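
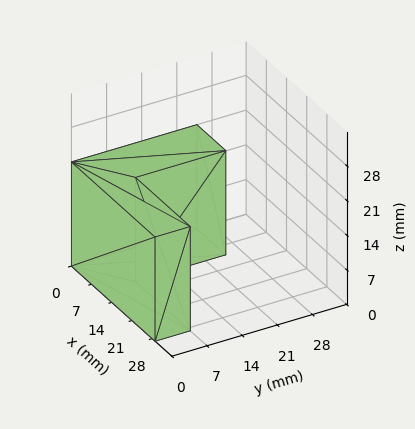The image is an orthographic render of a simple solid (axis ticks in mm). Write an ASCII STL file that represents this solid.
Reading the render: the shape is an L-shaped prism: outer 29 × 25 mm, arm thicknesses ≈ 7 mm (horizontal) and 10 mm (vertical), extruded 21 mm in z (dimensions read to the nearest mm from the axis ticks). For the STL, each face is triangulated and given an outward normal.

solid part
  facet normal 0.0000 0.0000 -1.0000
    outer loop
      vertex 29.0 7.0 0.0
      vertex 29.0 0.0 0.0
      vertex 0.0 0.0 0.0
    endloop
  endfacet
  facet normal 0.0000 0.0000 -1.0000
    outer loop
      vertex 10.0 7.0 0.0
      vertex 29.0 7.0 0.0
      vertex 0.0 0.0 0.0
    endloop
  endfacet
  facet normal 0.0000 0.0000 -1.0000
    outer loop
      vertex 10.0 25.0 0.0
      vertex 10.0 7.0 0.0
      vertex 0.0 0.0 0.0
    endloop
  endfacet
  facet normal 0.0000 0.0000 -1.0000
    outer loop
      vertex 0.0 25.0 0.0
      vertex 10.0 25.0 0.0
      vertex 0.0 0.0 0.0
    endloop
  endfacet
  facet normal 0.0000 0.0000 1.0000
    outer loop
      vertex 0.0 0.0 21.0
      vertex 29.0 0.0 21.0
      vertex 29.0 7.0 21.0
    endloop
  endfacet
  facet normal 0.0000 0.0000 1.0000
    outer loop
      vertex 0.0 0.0 21.0
      vertex 29.0 7.0 21.0
      vertex 10.0 7.0 21.0
    endloop
  endfacet
  facet normal 0.0000 0.0000 1.0000
    outer loop
      vertex 0.0 0.0 21.0
      vertex 10.0 7.0 21.0
      vertex 10.0 25.0 21.0
    endloop
  endfacet
  facet normal 0.0000 0.0000 1.0000
    outer loop
      vertex 0.0 0.0 21.0
      vertex 10.0 25.0 21.0
      vertex 0.0 25.0 21.0
    endloop
  endfacet
  facet normal 0.0000 -1.0000 0.0000
    outer loop
      vertex 0.0 0.0 0.0
      vertex 29.0 0.0 0.0
      vertex 29.0 0.0 21.0
    endloop
  endfacet
  facet normal 0.0000 -1.0000 0.0000
    outer loop
      vertex 0.0 0.0 0.0
      vertex 29.0 0.0 21.0
      vertex 0.0 0.0 21.0
    endloop
  endfacet
  facet normal 1.0000 0.0000 0.0000
    outer loop
      vertex 29.0 0.0 0.0
      vertex 29.0 7.0 0.0
      vertex 29.0 7.0 21.0
    endloop
  endfacet
  facet normal 1.0000 0.0000 0.0000
    outer loop
      vertex 29.0 0.0 0.0
      vertex 29.0 7.0 21.0
      vertex 29.0 0.0 21.0
    endloop
  endfacet
  facet normal 0.0000 1.0000 0.0000
    outer loop
      vertex 29.0 7.0 0.0
      vertex 10.0 7.0 0.0
      vertex 10.0 7.0 21.0
    endloop
  endfacet
  facet normal 0.0000 1.0000 0.0000
    outer loop
      vertex 29.0 7.0 0.0
      vertex 10.0 7.0 21.0
      vertex 29.0 7.0 21.0
    endloop
  endfacet
  facet normal 1.0000 0.0000 0.0000
    outer loop
      vertex 10.0 7.0 0.0
      vertex 10.0 25.0 0.0
      vertex 10.0 25.0 21.0
    endloop
  endfacet
  facet normal 1.0000 0.0000 0.0000
    outer loop
      vertex 10.0 7.0 0.0
      vertex 10.0 25.0 21.0
      vertex 10.0 7.0 21.0
    endloop
  endfacet
  facet normal 0.0000 1.0000 0.0000
    outer loop
      vertex 10.0 25.0 0.0
      vertex 0.0 25.0 0.0
      vertex 0.0 25.0 21.0
    endloop
  endfacet
  facet normal 0.0000 1.0000 0.0000
    outer loop
      vertex 10.0 25.0 0.0
      vertex 0.0 25.0 21.0
      vertex 10.0 25.0 21.0
    endloop
  endfacet
  facet normal -1.0000 0.0000 0.0000
    outer loop
      vertex 0.0 25.0 0.0
      vertex 0.0 0.0 0.0
      vertex 0.0 0.0 21.0
    endloop
  endfacet
  facet normal -1.0000 0.0000 0.0000
    outer loop
      vertex 0.0 25.0 0.0
      vertex 0.0 0.0 21.0
      vertex 0.0 25.0 21.0
    endloop
  endfacet
endsolid part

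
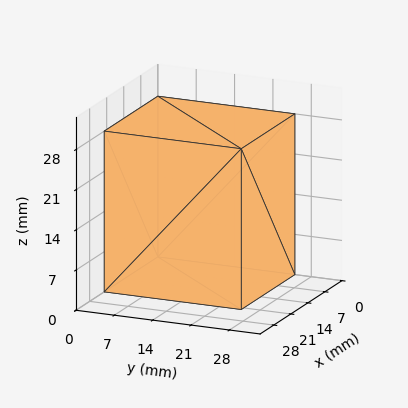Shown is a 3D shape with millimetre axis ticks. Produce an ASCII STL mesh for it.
Reading the render: the shape is a rectangular box, roughly 22 × 25 mm footprint and 28 mm tall (dimensions read to the nearest mm from the axis ticks). For the STL, each face is triangulated and given an outward normal.

solid part
  facet normal 0.0000 0.0000 -1.0000
    outer loop
      vertex 22.0 25.0 0.0
      vertex 22.0 0.0 0.0
      vertex 0.0 0.0 0.0
    endloop
  endfacet
  facet normal 0.0000 0.0000 -1.0000
    outer loop
      vertex 0.0 25.0 0.0
      vertex 22.0 25.0 0.0
      vertex 0.0 0.0 0.0
    endloop
  endfacet
  facet normal 0.0000 0.0000 1.0000
    outer loop
      vertex 0.0 0.0 28.0
      vertex 22.0 0.0 28.0
      vertex 22.0 25.0 28.0
    endloop
  endfacet
  facet normal 0.0000 0.0000 1.0000
    outer loop
      vertex 0.0 0.0 28.0
      vertex 22.0 25.0 28.0
      vertex 0.0 25.0 28.0
    endloop
  endfacet
  facet normal 0.0000 -1.0000 0.0000
    outer loop
      vertex 0.0 0.0 0.0
      vertex 22.0 0.0 0.0
      vertex 22.0 0.0 28.0
    endloop
  endfacet
  facet normal 0.0000 -1.0000 0.0000
    outer loop
      vertex 0.0 0.0 0.0
      vertex 22.0 0.0 28.0
      vertex 0.0 0.0 28.0
    endloop
  endfacet
  facet normal 0.0000 1.0000 0.0000
    outer loop
      vertex 22.0 25.0 28.0
      vertex 22.0 25.0 0.0
      vertex 0.0 25.0 0.0
    endloop
  endfacet
  facet normal 0.0000 1.0000 0.0000
    outer loop
      vertex 0.0 25.0 28.0
      vertex 22.0 25.0 28.0
      vertex 0.0 25.0 0.0
    endloop
  endfacet
  facet normal -1.0000 0.0000 0.0000
    outer loop
      vertex 0.0 25.0 28.0
      vertex 0.0 25.0 0.0
      vertex 0.0 0.0 0.0
    endloop
  endfacet
  facet normal -1.0000 0.0000 0.0000
    outer loop
      vertex 0.0 0.0 28.0
      vertex 0.0 25.0 28.0
      vertex 0.0 0.0 0.0
    endloop
  endfacet
  facet normal 1.0000 0.0000 0.0000
    outer loop
      vertex 22.0 0.0 0.0
      vertex 22.0 25.0 0.0
      vertex 22.0 25.0 28.0
    endloop
  endfacet
  facet normal 1.0000 0.0000 0.0000
    outer loop
      vertex 22.0 0.0 0.0
      vertex 22.0 25.0 28.0
      vertex 22.0 0.0 28.0
    endloop
  endfacet
endsolid part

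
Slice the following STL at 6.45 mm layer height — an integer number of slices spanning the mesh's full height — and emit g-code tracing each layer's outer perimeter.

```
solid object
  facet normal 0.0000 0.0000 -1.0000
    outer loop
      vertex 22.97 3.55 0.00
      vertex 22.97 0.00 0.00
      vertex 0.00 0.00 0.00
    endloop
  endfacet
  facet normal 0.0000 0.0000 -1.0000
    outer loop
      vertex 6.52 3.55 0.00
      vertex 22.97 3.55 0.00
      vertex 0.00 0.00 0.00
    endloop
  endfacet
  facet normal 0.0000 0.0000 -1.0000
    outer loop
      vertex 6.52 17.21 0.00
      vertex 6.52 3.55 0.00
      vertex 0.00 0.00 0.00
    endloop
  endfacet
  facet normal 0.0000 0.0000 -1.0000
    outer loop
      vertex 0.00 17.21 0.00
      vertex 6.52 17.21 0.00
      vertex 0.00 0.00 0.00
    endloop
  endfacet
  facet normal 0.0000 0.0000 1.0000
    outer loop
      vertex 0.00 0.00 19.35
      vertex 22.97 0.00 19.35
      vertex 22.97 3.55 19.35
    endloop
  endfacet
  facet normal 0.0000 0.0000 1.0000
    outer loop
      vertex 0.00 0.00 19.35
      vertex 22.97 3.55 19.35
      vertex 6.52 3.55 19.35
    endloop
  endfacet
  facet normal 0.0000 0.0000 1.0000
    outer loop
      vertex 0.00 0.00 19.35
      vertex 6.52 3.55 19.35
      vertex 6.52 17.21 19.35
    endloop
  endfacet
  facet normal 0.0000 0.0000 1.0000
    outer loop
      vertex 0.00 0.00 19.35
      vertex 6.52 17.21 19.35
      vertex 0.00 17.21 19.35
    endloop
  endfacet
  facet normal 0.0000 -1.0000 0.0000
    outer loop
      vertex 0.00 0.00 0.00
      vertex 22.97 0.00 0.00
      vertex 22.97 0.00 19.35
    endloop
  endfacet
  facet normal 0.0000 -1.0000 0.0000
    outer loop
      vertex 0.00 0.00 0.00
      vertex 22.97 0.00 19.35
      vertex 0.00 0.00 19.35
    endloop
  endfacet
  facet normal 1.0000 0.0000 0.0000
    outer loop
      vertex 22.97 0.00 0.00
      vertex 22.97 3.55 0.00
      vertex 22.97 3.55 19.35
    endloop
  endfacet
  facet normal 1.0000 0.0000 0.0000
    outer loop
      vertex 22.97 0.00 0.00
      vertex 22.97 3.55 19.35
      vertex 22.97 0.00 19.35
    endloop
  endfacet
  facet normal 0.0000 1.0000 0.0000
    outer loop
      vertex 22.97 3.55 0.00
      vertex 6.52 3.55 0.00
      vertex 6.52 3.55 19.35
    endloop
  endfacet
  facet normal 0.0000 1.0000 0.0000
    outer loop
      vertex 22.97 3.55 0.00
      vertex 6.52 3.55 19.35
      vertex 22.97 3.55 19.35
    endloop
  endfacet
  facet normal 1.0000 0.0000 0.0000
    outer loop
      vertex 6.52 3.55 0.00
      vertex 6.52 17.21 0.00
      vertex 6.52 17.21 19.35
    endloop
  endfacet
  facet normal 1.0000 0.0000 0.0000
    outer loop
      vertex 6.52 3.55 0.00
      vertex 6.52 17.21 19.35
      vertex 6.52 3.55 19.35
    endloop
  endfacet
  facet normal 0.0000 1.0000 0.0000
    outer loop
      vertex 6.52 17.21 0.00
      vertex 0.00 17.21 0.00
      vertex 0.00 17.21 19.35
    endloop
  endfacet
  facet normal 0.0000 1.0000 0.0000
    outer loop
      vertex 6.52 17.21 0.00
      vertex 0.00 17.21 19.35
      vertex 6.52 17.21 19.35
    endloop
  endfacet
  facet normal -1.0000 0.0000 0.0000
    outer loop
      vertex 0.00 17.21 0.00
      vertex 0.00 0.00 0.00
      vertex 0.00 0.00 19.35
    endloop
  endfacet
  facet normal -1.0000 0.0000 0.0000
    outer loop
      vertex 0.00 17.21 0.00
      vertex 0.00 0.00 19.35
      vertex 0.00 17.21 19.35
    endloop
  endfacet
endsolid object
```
; perimeter-only toolpath
G21 ; units = mm
G90 ; absolute positioning
G28 ; home
; layer 1
G0 Z6.45
G0 X0.00 Y0.00
G1 X22.97 Y0.00
G1 X22.97 Y3.55
G1 X6.52 Y3.55
G1 X6.52 Y17.21
G1 X0.00 Y17.21
G1 X0.00 Y0.00
; layer 2
G0 Z12.90
G0 X0.00 Y0.00
G1 X22.97 Y0.00
G1 X22.97 Y3.55
G1 X6.52 Y3.55
G1 X6.52 Y17.21
G1 X0.00 Y17.21
G1 X0.00 Y0.00
; layer 3
G0 Z19.35
G0 X0.00 Y0.00
G1 X22.97 Y0.00
G1 X22.97 Y3.55
G1 X6.52 Y3.55
G1 X6.52 Y17.21
G1 X0.00 Y17.21
G1 X0.00 Y0.00
M2 ; end

The solid is an L-shaped prism: outer 23 × 17.2 mm, arm thicknesses ≈ 3.55 mm (horizontal) and 6.52 mm (vertical), extruded 19.4 mm in z. Slicing at Δz = 6.45 mm — 3 equal slices spanning the solid's height, so layer i sits at z = i·h/3 — gives 3 non-empty perimeters. Each is a 6-segment closed polygon; G0 lifts to the layer z and rapids to the start vertex, then G1 traces the edges.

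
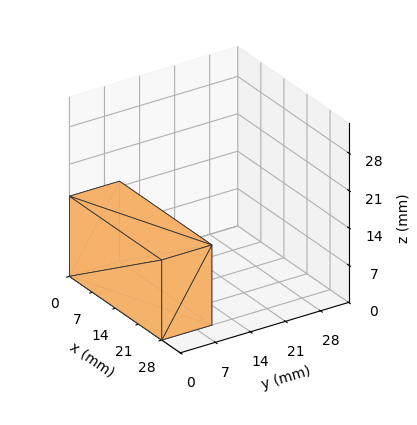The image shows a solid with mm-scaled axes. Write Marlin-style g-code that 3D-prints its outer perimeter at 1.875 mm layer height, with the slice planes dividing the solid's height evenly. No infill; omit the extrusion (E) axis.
Reading the render: the shape is a rectangular box, roughly 28 × 10 mm footprint and 15 mm tall (dimensions read to the nearest mm from the axis ticks). For the g-code, the solid's height is divided into equal slices at the stated Δz and each level perimeter traced with G1 moves after a G0 lift.

; perimeter-only toolpath
G21 ; units = mm
G90 ; absolute positioning
G28 ; home
; layer 1
G0 Z1.875
G0 X0.000 Y0.000
G1 X28.000 Y0.000
G1 X28.000 Y10.000
G1 X0.000 Y10.000
G1 X0.000 Y0.000
; layer 2
G0 Z3.750
G0 X0.000 Y0.000
G1 X28.000 Y0.000
G1 X28.000 Y10.000
G1 X0.000 Y10.000
G1 X0.000 Y0.000
; layer 3
G0 Z5.625
G0 X0.000 Y0.000
G1 X28.000 Y0.000
G1 X28.000 Y10.000
G1 X0.000 Y10.000
G1 X0.000 Y0.000
; layer 4
G0 Z7.500
G0 X0.000 Y0.000
G1 X28.000 Y0.000
G1 X28.000 Y10.000
G1 X0.000 Y10.000
G1 X0.000 Y0.000
; layer 5
G0 Z9.375
G0 X0.000 Y0.000
G1 X28.000 Y0.000
G1 X28.000 Y10.000
G1 X0.000 Y10.000
G1 X0.000 Y0.000
; layer 6
G0 Z11.250
G0 X0.000 Y0.000
G1 X28.000 Y0.000
G1 X28.000 Y10.000
G1 X0.000 Y10.000
G1 X0.000 Y0.000
; layer 7
G0 Z13.125
G0 X0.000 Y0.000
G1 X28.000 Y0.000
G1 X28.000 Y10.000
G1 X0.000 Y10.000
G1 X0.000 Y0.000
; layer 8
G0 Z15.000
G0 X0.000 Y0.000
G1 X28.000 Y0.000
G1 X28.000 Y10.000
G1 X0.000 Y10.000
G1 X0.000 Y0.000
M2 ; end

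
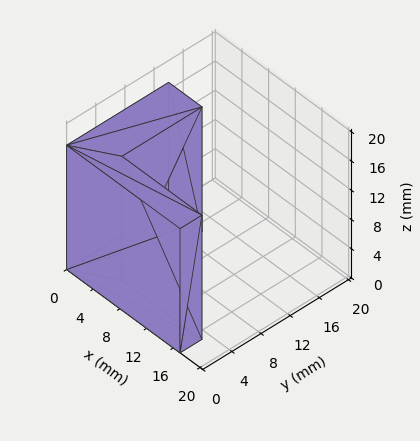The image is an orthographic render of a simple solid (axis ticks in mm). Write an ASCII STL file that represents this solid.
Reading the render: the shape is an L-shaped prism: outer 17 × 14 mm, arm thicknesses ≈ 3 mm (horizontal) and 5 mm (vertical), extruded 17 mm in z (dimensions read to the nearest mm from the axis ticks). For the STL, each face is triangulated and given an outward normal.

solid part
  facet normal 0.0000 0.0000 -1.0000
    outer loop
      vertex 17.0 3.0 0.0
      vertex 17.0 0.0 0.0
      vertex 0.0 0.0 0.0
    endloop
  endfacet
  facet normal 0.0000 0.0000 -1.0000
    outer loop
      vertex 5.0 3.0 0.0
      vertex 17.0 3.0 0.0
      vertex 0.0 0.0 0.0
    endloop
  endfacet
  facet normal 0.0000 0.0000 -1.0000
    outer loop
      vertex 5.0 14.0 0.0
      vertex 5.0 3.0 0.0
      vertex 0.0 0.0 0.0
    endloop
  endfacet
  facet normal 0.0000 0.0000 -1.0000
    outer loop
      vertex 0.0 14.0 0.0
      vertex 5.0 14.0 0.0
      vertex 0.0 0.0 0.0
    endloop
  endfacet
  facet normal 0.0000 0.0000 1.0000
    outer loop
      vertex 0.0 0.0 17.0
      vertex 17.0 0.0 17.0
      vertex 17.0 3.0 17.0
    endloop
  endfacet
  facet normal 0.0000 0.0000 1.0000
    outer loop
      vertex 0.0 0.0 17.0
      vertex 17.0 3.0 17.0
      vertex 5.0 3.0 17.0
    endloop
  endfacet
  facet normal 0.0000 0.0000 1.0000
    outer loop
      vertex 0.0 0.0 17.0
      vertex 5.0 3.0 17.0
      vertex 5.0 14.0 17.0
    endloop
  endfacet
  facet normal 0.0000 0.0000 1.0000
    outer loop
      vertex 0.0 0.0 17.0
      vertex 5.0 14.0 17.0
      vertex 0.0 14.0 17.0
    endloop
  endfacet
  facet normal 0.0000 -1.0000 0.0000
    outer loop
      vertex 0.0 0.0 0.0
      vertex 17.0 0.0 0.0
      vertex 17.0 0.0 17.0
    endloop
  endfacet
  facet normal 0.0000 -1.0000 0.0000
    outer loop
      vertex 0.0 0.0 0.0
      vertex 17.0 0.0 17.0
      vertex 0.0 0.0 17.0
    endloop
  endfacet
  facet normal 1.0000 0.0000 0.0000
    outer loop
      vertex 17.0 0.0 0.0
      vertex 17.0 3.0 0.0
      vertex 17.0 3.0 17.0
    endloop
  endfacet
  facet normal 1.0000 0.0000 0.0000
    outer loop
      vertex 17.0 0.0 0.0
      vertex 17.0 3.0 17.0
      vertex 17.0 0.0 17.0
    endloop
  endfacet
  facet normal 0.0000 1.0000 0.0000
    outer loop
      vertex 17.0 3.0 0.0
      vertex 5.0 3.0 0.0
      vertex 5.0 3.0 17.0
    endloop
  endfacet
  facet normal 0.0000 1.0000 0.0000
    outer loop
      vertex 17.0 3.0 0.0
      vertex 5.0 3.0 17.0
      vertex 17.0 3.0 17.0
    endloop
  endfacet
  facet normal 1.0000 0.0000 0.0000
    outer loop
      vertex 5.0 3.0 0.0
      vertex 5.0 14.0 0.0
      vertex 5.0 14.0 17.0
    endloop
  endfacet
  facet normal 1.0000 0.0000 0.0000
    outer loop
      vertex 5.0 3.0 0.0
      vertex 5.0 14.0 17.0
      vertex 5.0 3.0 17.0
    endloop
  endfacet
  facet normal 0.0000 1.0000 0.0000
    outer loop
      vertex 5.0 14.0 0.0
      vertex 0.0 14.0 0.0
      vertex 0.0 14.0 17.0
    endloop
  endfacet
  facet normal 0.0000 1.0000 0.0000
    outer loop
      vertex 5.0 14.0 0.0
      vertex 0.0 14.0 17.0
      vertex 5.0 14.0 17.0
    endloop
  endfacet
  facet normal -1.0000 0.0000 0.0000
    outer loop
      vertex 0.0 14.0 0.0
      vertex 0.0 0.0 0.0
      vertex 0.0 0.0 17.0
    endloop
  endfacet
  facet normal -1.0000 0.0000 0.0000
    outer loop
      vertex 0.0 14.0 0.0
      vertex 0.0 0.0 17.0
      vertex 0.0 14.0 17.0
    endloop
  endfacet
endsolid part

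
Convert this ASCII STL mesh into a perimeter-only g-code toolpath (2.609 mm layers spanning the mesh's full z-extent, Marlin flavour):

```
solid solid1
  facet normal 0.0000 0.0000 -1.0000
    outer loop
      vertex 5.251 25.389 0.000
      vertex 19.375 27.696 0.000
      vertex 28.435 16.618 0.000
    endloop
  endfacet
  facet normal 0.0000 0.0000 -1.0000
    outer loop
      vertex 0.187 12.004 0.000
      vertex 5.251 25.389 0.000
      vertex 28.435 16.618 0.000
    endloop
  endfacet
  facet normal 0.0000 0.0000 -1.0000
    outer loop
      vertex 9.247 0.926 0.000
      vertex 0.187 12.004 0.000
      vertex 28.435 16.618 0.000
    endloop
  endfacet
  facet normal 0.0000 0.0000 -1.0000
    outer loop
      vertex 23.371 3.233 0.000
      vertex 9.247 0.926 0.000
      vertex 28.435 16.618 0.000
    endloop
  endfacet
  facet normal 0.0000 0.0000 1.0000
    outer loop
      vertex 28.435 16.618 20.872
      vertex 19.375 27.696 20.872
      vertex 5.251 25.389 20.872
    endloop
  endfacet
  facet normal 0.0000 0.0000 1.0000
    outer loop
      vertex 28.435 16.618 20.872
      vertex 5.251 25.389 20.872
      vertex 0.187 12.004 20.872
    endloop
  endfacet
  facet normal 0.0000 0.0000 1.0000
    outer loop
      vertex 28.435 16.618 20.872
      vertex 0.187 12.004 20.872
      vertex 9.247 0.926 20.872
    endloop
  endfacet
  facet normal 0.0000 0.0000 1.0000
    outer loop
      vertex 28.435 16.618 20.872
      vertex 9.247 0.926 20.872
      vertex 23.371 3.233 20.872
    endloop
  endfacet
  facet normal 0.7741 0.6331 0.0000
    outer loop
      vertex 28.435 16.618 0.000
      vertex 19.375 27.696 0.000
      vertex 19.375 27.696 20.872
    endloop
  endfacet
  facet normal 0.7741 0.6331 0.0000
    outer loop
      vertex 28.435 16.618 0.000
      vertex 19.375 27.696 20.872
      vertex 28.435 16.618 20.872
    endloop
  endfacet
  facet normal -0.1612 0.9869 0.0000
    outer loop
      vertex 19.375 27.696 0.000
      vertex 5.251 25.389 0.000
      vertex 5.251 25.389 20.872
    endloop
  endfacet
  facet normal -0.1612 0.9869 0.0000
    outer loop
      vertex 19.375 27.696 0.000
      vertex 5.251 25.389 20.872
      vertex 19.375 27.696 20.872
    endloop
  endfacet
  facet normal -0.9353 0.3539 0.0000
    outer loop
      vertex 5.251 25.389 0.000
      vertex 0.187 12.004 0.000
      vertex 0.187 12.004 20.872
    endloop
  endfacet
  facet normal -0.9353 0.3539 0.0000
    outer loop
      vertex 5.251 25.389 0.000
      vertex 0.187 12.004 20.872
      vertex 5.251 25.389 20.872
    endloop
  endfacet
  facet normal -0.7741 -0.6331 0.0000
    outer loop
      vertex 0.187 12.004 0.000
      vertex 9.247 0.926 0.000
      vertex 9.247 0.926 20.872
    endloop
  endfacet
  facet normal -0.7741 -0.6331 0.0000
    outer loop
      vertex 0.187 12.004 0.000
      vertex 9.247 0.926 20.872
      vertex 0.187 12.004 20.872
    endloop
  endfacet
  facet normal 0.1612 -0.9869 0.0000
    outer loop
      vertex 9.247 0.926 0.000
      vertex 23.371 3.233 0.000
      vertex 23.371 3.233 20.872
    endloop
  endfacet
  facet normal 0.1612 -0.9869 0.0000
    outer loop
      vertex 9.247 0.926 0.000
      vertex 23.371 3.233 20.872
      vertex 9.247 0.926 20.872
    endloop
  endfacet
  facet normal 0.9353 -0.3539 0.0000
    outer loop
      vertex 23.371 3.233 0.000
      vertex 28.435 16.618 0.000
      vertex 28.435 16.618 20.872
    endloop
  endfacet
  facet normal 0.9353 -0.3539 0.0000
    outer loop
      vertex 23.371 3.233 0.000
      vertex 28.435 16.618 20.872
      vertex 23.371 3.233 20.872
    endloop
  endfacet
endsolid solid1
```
; perimeter-only toolpath
G21 ; units = mm
G90 ; absolute positioning
G28 ; home
; layer 1
G0 Z2.609
G0 X28.435 Y16.618
G1 X19.375 Y27.696
G1 X5.251 Y25.389
G1 X0.187 Y12.004
G1 X9.247 Y0.926
G1 X23.371 Y3.233
G1 X28.435 Y16.618
; layer 2
G0 Z5.218
G0 X28.435 Y16.618
G1 X19.375 Y27.696
G1 X5.251 Y25.389
G1 X0.187 Y12.004
G1 X9.247 Y0.926
G1 X23.371 Y3.233
G1 X28.435 Y16.618
; layer 3
G0 Z7.827
G0 X28.435 Y16.618
G1 X19.375 Y27.696
G1 X5.251 Y25.389
G1 X0.187 Y12.004
G1 X9.247 Y0.926
G1 X23.371 Y3.233
G1 X28.435 Y16.618
; layer 4
G0 Z10.436
G0 X28.435 Y16.618
G1 X19.375 Y27.696
G1 X5.251 Y25.389
G1 X0.187 Y12.004
G1 X9.247 Y0.926
G1 X23.371 Y3.233
G1 X28.435 Y16.618
; layer 5
G0 Z13.045
G0 X28.435 Y16.618
G1 X19.375 Y27.696
G1 X5.251 Y25.389
G1 X0.187 Y12.004
G1 X9.247 Y0.926
G1 X23.371 Y3.233
G1 X28.435 Y16.618
; layer 6
G0 Z15.654
G0 X28.435 Y16.618
G1 X19.375 Y27.696
G1 X5.251 Y25.389
G1 X0.187 Y12.004
G1 X9.247 Y0.926
G1 X23.371 Y3.233
G1 X28.435 Y16.618
; layer 7
G0 Z18.263
G0 X28.435 Y16.618
G1 X19.375 Y27.696
G1 X5.251 Y25.389
G1 X0.187 Y12.004
G1 X9.247 Y0.926
G1 X23.371 Y3.233
G1 X28.435 Y16.618
; layer 8
G0 Z20.872
G0 X28.435 Y16.618
G1 X19.375 Y27.696
G1 X5.251 Y25.389
G1 X0.187 Y12.004
G1 X9.247 Y0.926
G1 X23.371 Y3.233
G1 X28.435 Y16.618
M2 ; end

The solid is a regular 6-sided prism (a cylinder approximated with 6 flat sides), circumscribed radius ≈ 14.3 mm, height ≈ 20.9 mm. Slicing at Δz = 2.609 mm — 8 equal slices spanning the solid's height, so layer i sits at z = i·h/8 — gives 8 non-empty perimeters. Each is a 6-segment closed polygon; G0 lifts to the layer z and rapids to the start vertex, then G1 traces the edges.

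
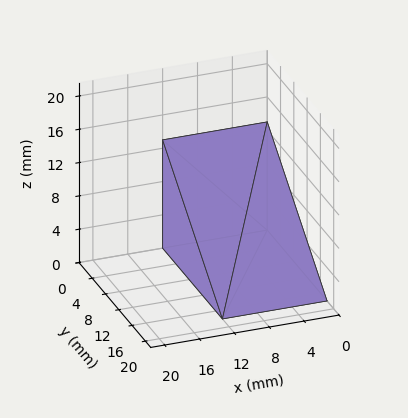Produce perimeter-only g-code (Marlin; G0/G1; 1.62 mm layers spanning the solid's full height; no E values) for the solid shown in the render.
Reading the render: the shape is a wedge (ramp): 12 × 18 mm base, rising to 13 mm along the y=0 edge and sloping linearly to z=0 at y=18 (dimensions read to the nearest mm from the axis ticks). For the g-code, the solid's height is divided into equal slices at the stated Δz and each level perimeter traced with G1 moves after a G0 lift.

; perimeter-only toolpath
G21 ; units = mm
G90 ; absolute positioning
G28 ; home
; layer 1
G0 Z1.62
G0 X0.00 Y0.00
G1 X12.00 Y0.00
G1 X12.00 Y15.75
G1 X0.00 Y15.75
G1 X0.00 Y0.00
; layer 2
G0 Z3.25
G0 X0.00 Y0.00
G1 X12.00 Y0.00
G1 X12.00 Y13.50
G1 X0.00 Y13.50
G1 X0.00 Y0.00
; layer 3
G0 Z4.88
G0 X0.00 Y0.00
G1 X12.00 Y0.00
G1 X12.00 Y11.25
G1 X0.00 Y11.25
G1 X0.00 Y0.00
; layer 4
G0 Z6.50
G0 X0.00 Y0.00
G1 X12.00 Y0.00
G1 X12.00 Y9.00
G1 X0.00 Y9.00
G1 X0.00 Y0.00
; layer 5
G0 Z8.12
G0 X0.00 Y0.00
G1 X12.00 Y0.00
G1 X12.00 Y6.75
G1 X0.00 Y6.75
G1 X0.00 Y0.00
; layer 6
G0 Z9.75
G0 X0.00 Y0.00
G1 X12.00 Y0.00
G1 X12.00 Y4.50
G1 X0.00 Y4.50
G1 X0.00 Y0.00
; layer 7
G0 Z11.38
G0 X0.00 Y0.00
G1 X12.00 Y0.00
G1 X12.00 Y2.25
G1 X0.00 Y2.25
G1 X0.00 Y0.00
M2 ; end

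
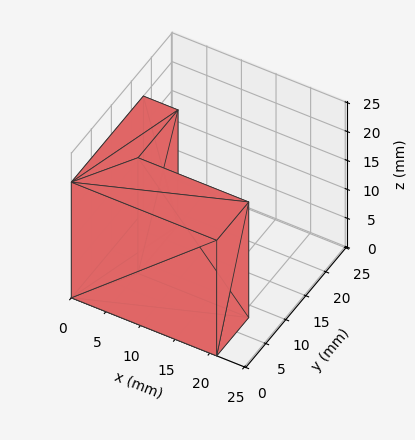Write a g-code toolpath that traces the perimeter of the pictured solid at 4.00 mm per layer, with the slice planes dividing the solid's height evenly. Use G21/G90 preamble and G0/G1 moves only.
Reading the render: the shape is an L-shaped prism: outer 21 × 18 mm, arm thicknesses ≈ 8 mm (horizontal) and 5 mm (vertical), extruded 20 mm in z (dimensions read to the nearest mm from the axis ticks). For the g-code, the solid's height is divided into equal slices at the stated Δz and each level perimeter traced with G1 moves after a G0 lift.

; perimeter-only toolpath
G21 ; units = mm
G90 ; absolute positioning
G28 ; home
; layer 1
G0 Z4.00
G0 X0.00 Y0.00
G1 X21.00 Y0.00
G1 X21.00 Y8.00
G1 X5.00 Y8.00
G1 X5.00 Y18.00
G1 X0.00 Y18.00
G1 X0.00 Y0.00
; layer 2
G0 Z8.00
G0 X0.00 Y0.00
G1 X21.00 Y0.00
G1 X21.00 Y8.00
G1 X5.00 Y8.00
G1 X5.00 Y18.00
G1 X0.00 Y18.00
G1 X0.00 Y0.00
; layer 3
G0 Z12.00
G0 X0.00 Y0.00
G1 X21.00 Y0.00
G1 X21.00 Y8.00
G1 X5.00 Y8.00
G1 X5.00 Y18.00
G1 X0.00 Y18.00
G1 X0.00 Y0.00
; layer 4
G0 Z16.00
G0 X0.00 Y0.00
G1 X21.00 Y0.00
G1 X21.00 Y8.00
G1 X5.00 Y8.00
G1 X5.00 Y18.00
G1 X0.00 Y18.00
G1 X0.00 Y0.00
; layer 5
G0 Z20.00
G0 X0.00 Y0.00
G1 X21.00 Y0.00
G1 X21.00 Y8.00
G1 X5.00 Y8.00
G1 X5.00 Y18.00
G1 X0.00 Y18.00
G1 X0.00 Y0.00
M2 ; end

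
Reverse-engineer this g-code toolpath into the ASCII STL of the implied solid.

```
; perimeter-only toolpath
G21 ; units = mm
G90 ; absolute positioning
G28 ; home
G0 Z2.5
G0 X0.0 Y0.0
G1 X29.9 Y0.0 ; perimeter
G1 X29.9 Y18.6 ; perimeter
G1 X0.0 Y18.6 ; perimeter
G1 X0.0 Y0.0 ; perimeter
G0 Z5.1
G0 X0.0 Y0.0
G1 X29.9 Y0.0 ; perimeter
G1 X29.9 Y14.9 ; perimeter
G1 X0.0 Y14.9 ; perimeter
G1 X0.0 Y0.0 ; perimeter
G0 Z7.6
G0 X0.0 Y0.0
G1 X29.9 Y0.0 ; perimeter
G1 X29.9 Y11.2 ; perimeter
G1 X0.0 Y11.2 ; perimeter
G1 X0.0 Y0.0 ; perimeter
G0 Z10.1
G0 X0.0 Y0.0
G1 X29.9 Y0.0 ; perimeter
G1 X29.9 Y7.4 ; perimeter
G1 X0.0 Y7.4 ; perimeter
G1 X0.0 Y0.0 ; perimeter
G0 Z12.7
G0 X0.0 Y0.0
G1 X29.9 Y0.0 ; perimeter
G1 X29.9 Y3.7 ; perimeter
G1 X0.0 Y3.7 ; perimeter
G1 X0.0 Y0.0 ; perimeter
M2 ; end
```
solid part
  facet normal 0.0000 0.0000 -1.0000
    outer loop
      vertex 29.9 22.3 0.0
      vertex 29.9 0.0 0.0
      vertex 0.0 0.0 0.0
    endloop
  endfacet
  facet normal 0.0000 0.0000 -1.0000
    outer loop
      vertex 0.0 22.3 0.0
      vertex 29.9 22.3 0.0
      vertex 0.0 0.0 0.0
    endloop
  endfacet
  facet normal 0.0000 -1.0000 0.0000
    outer loop
      vertex 0.0 0.0 0.0
      vertex 29.9 0.0 0.0
      vertex 29.9 0.0 15.2
    endloop
  endfacet
  facet normal 0.0000 -1.0000 0.0000
    outer loop
      vertex 0.0 0.0 0.0
      vertex 29.9 0.0 15.2
      vertex 0.0 0.0 15.2
    endloop
  endfacet
  facet normal 0.0000 0.5632 0.8263
    outer loop
      vertex 0.0 0.0 15.2
      vertex 29.9 0.0 15.2
      vertex 29.9 22.3 0.0
    endloop
  endfacet
  facet normal 0.0000 0.5632 0.8263
    outer loop
      vertex 0.0 0.0 15.2
      vertex 29.9 22.3 0.0
      vertex 0.0 22.3 0.0
    endloop
  endfacet
  facet normal -1.0000 0.0000 0.0000
    outer loop
      vertex 0.0 0.0 15.2
      vertex 0.0 22.3 0.0
      vertex 0.0 0.0 0.0
    endloop
  endfacet
  facet normal 1.0000 0.0000 0.0000
    outer loop
      vertex 29.9 0.0 0.0
      vertex 29.9 22.3 0.0
      vertex 29.9 0.0 15.2
    endloop
  endfacet
endsolid part

The G0 Z moves step by Δz≈2.5 mm. The G1 loops shrink linearly with z, so the solid tapers from its base footprint up to z≈15.2. Closing with a flat bottom cap and the tapered top and triangulating gives 8 facets — a wedge (ramp): 29.9 × 22.3 mm base, rising to 15.2 mm along the y=0 edge and sloping linearly to z=0 at y=22.3.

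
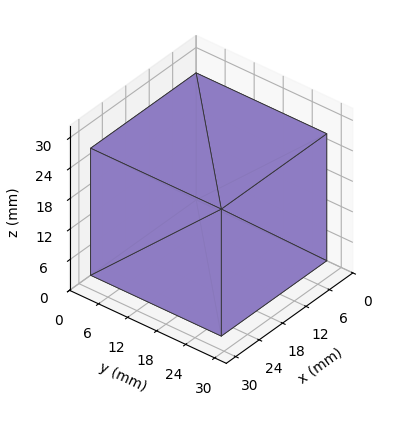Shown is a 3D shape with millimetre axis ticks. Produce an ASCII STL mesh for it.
Reading the render: the shape is a rectangular box, roughly 27 × 27 mm footprint and 25 mm tall (dimensions read to the nearest mm from the axis ticks). For the STL, each face is triangulated and given an outward normal.

solid part
  facet normal 0.0000 0.0000 -1.0000
    outer loop
      vertex 27.0 27.0 0.0
      vertex 27.0 0.0 0.0
      vertex 0.0 0.0 0.0
    endloop
  endfacet
  facet normal 0.0000 0.0000 -1.0000
    outer loop
      vertex 0.0 27.0 0.0
      vertex 27.0 27.0 0.0
      vertex 0.0 0.0 0.0
    endloop
  endfacet
  facet normal 0.0000 0.0000 1.0000
    outer loop
      vertex 0.0 0.0 25.0
      vertex 27.0 0.0 25.0
      vertex 27.0 27.0 25.0
    endloop
  endfacet
  facet normal 0.0000 0.0000 1.0000
    outer loop
      vertex 0.0 0.0 25.0
      vertex 27.0 27.0 25.0
      vertex 0.0 27.0 25.0
    endloop
  endfacet
  facet normal 0.0000 -1.0000 0.0000
    outer loop
      vertex 0.0 0.0 0.0
      vertex 27.0 0.0 0.0
      vertex 27.0 0.0 25.0
    endloop
  endfacet
  facet normal 0.0000 -1.0000 0.0000
    outer loop
      vertex 0.0 0.0 0.0
      vertex 27.0 0.0 25.0
      vertex 0.0 0.0 25.0
    endloop
  endfacet
  facet normal 0.0000 1.0000 0.0000
    outer loop
      vertex 27.0 27.0 25.0
      vertex 27.0 27.0 0.0
      vertex 0.0 27.0 0.0
    endloop
  endfacet
  facet normal 0.0000 1.0000 0.0000
    outer loop
      vertex 0.0 27.0 25.0
      vertex 27.0 27.0 25.0
      vertex 0.0 27.0 0.0
    endloop
  endfacet
  facet normal -1.0000 0.0000 0.0000
    outer loop
      vertex 0.0 27.0 25.0
      vertex 0.0 27.0 0.0
      vertex 0.0 0.0 0.0
    endloop
  endfacet
  facet normal -1.0000 0.0000 0.0000
    outer loop
      vertex 0.0 0.0 25.0
      vertex 0.0 27.0 25.0
      vertex 0.0 0.0 0.0
    endloop
  endfacet
  facet normal 1.0000 0.0000 0.0000
    outer loop
      vertex 27.0 0.0 0.0
      vertex 27.0 27.0 0.0
      vertex 27.0 27.0 25.0
    endloop
  endfacet
  facet normal 1.0000 0.0000 0.0000
    outer loop
      vertex 27.0 0.0 0.0
      vertex 27.0 27.0 25.0
      vertex 27.0 0.0 25.0
    endloop
  endfacet
endsolid part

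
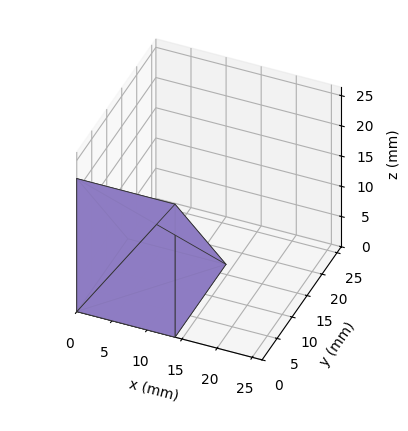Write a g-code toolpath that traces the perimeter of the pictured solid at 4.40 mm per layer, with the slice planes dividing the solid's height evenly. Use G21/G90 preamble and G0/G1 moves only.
Reading the render: the shape is a wedge (ramp): 14 × 17 mm base, rising to 22 mm along the y=0 edge and sloping linearly to z=0 at y=17 (dimensions read to the nearest mm from the axis ticks). For the g-code, the solid's height is divided into equal slices at the stated Δz and each level perimeter traced with G1 moves after a G0 lift.

; perimeter-only toolpath
G21 ; units = mm
G90 ; absolute positioning
G28 ; home
; layer 1
G0 Z4.40
G0 X0.00 Y0.00
G1 X14.00 Y0.00
G1 X14.00 Y13.60
G1 X0.00 Y13.60
G1 X0.00 Y0.00
; layer 2
G0 Z8.80
G0 X0.00 Y0.00
G1 X14.00 Y0.00
G1 X14.00 Y10.20
G1 X0.00 Y10.20
G1 X0.00 Y0.00
; layer 3
G0 Z13.20
G0 X0.00 Y0.00
G1 X14.00 Y0.00
G1 X14.00 Y6.80
G1 X0.00 Y6.80
G1 X0.00 Y0.00
; layer 4
G0 Z17.60
G0 X0.00 Y0.00
G1 X14.00 Y0.00
G1 X14.00 Y3.40
G1 X0.00 Y3.40
G1 X0.00 Y0.00
M2 ; end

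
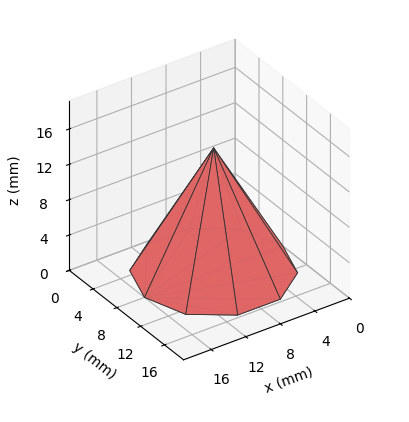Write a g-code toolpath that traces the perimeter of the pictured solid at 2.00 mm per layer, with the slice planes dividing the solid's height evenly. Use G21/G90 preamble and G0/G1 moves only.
Reading the render: the shape is a regular 10-sided pyramid, base circumscribed radius ≈ 8 mm, apex at z ≈ 14 mm (dimensions read to the nearest mm from the axis ticks). For the g-code, the solid's height is divided into equal slices at the stated Δz and each level perimeter traced with G1 moves after a G0 lift.

; perimeter-only toolpath
G21 ; units = mm
G90 ; absolute positioning
G28 ; home
; layer 1
G0 Z2.00
G0 X14.86 Y8.00
G1 X13.55 Y12.03
G1 X10.12 Y14.52
G1 X5.88 Y14.52
G1 X2.45 Y12.03
G1 X1.14 Y8.00
G1 X2.45 Y3.97
G1 X5.88 Y1.48
G1 X10.12 Y1.48
G1 X13.55 Y3.97
G1 X14.86 Y8.00
; layer 2
G0 Z4.00
G0 X13.71 Y8.00
G1 X12.62 Y11.36
G1 X9.76 Y13.44
G1 X6.24 Y13.44
G1 X3.38 Y11.36
G1 X2.29 Y8.00
G1 X3.38 Y4.64
G1 X6.24 Y2.56
G1 X9.76 Y2.56
G1 X12.62 Y4.64
G1 X13.71 Y8.00
; layer 3
G0 Z6.00
G0 X12.57 Y8.00
G1 X11.70 Y10.69
G1 X9.41 Y12.35
G1 X6.59 Y12.35
G1 X4.30 Y10.69
G1 X3.43 Y8.00
G1 X4.30 Y5.31
G1 X6.59 Y3.65
G1 X9.41 Y3.65
G1 X11.70 Y5.31
G1 X12.57 Y8.00
; layer 4
G0 Z8.00
G0 X11.43 Y8.00
G1 X10.77 Y10.01
G1 X9.06 Y11.26
G1 X6.94 Y11.26
G1 X5.23 Y10.01
G1 X4.57 Y8.00
G1 X5.23 Y5.99
G1 X6.94 Y4.74
G1 X9.06 Y4.74
G1 X10.77 Y5.99
G1 X11.43 Y8.00
; layer 5
G0 Z10.00
G0 X10.29 Y8.00
G1 X9.85 Y9.34
G1 X8.71 Y10.17
G1 X7.29 Y10.17
G1 X6.15 Y9.34
G1 X5.71 Y8.00
G1 X6.15 Y6.66
G1 X7.29 Y5.83
G1 X8.71 Y5.83
G1 X9.85 Y6.66
G1 X10.29 Y8.00
; layer 6
G0 Z12.00
G0 X9.14 Y8.00
G1 X8.92 Y8.67
G1 X8.35 Y9.09
G1 X7.65 Y9.09
G1 X7.08 Y8.67
G1 X6.86 Y8.00
G1 X7.08 Y7.33
G1 X7.65 Y6.91
G1 X8.35 Y6.91
G1 X8.92 Y7.33
G1 X9.14 Y8.00
M2 ; end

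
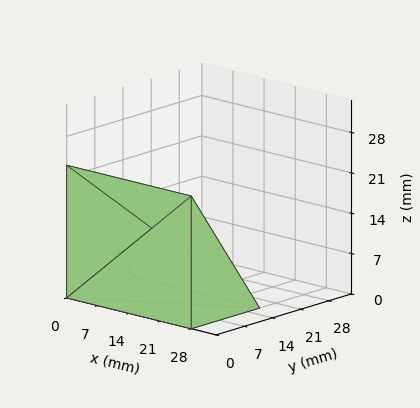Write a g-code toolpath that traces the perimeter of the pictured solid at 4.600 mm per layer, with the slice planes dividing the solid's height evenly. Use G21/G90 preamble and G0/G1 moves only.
Reading the render: the shape is a wedge (ramp): 28 × 17 mm base, rising to 23 mm along the y=0 edge and sloping linearly to z=0 at y=17 (dimensions read to the nearest mm from the axis ticks). For the g-code, the solid's height is divided into equal slices at the stated Δz and each level perimeter traced with G1 moves after a G0 lift.

; perimeter-only toolpath
G21 ; units = mm
G90 ; absolute positioning
G28 ; home
; layer 1
G0 Z4.600
G0 X0.000 Y0.000
G1 X28.000 Y0.000
G1 X28.000 Y13.600
G1 X0.000 Y13.600
G1 X0.000 Y0.000
; layer 2
G0 Z9.200
G0 X0.000 Y0.000
G1 X28.000 Y0.000
G1 X28.000 Y10.200
G1 X0.000 Y10.200
G1 X0.000 Y0.000
; layer 3
G0 Z13.800
G0 X0.000 Y0.000
G1 X28.000 Y0.000
G1 X28.000 Y6.800
G1 X0.000 Y6.800
G1 X0.000 Y0.000
; layer 4
G0 Z18.400
G0 X0.000 Y0.000
G1 X28.000 Y0.000
G1 X28.000 Y3.400
G1 X0.000 Y3.400
G1 X0.000 Y0.000
M2 ; end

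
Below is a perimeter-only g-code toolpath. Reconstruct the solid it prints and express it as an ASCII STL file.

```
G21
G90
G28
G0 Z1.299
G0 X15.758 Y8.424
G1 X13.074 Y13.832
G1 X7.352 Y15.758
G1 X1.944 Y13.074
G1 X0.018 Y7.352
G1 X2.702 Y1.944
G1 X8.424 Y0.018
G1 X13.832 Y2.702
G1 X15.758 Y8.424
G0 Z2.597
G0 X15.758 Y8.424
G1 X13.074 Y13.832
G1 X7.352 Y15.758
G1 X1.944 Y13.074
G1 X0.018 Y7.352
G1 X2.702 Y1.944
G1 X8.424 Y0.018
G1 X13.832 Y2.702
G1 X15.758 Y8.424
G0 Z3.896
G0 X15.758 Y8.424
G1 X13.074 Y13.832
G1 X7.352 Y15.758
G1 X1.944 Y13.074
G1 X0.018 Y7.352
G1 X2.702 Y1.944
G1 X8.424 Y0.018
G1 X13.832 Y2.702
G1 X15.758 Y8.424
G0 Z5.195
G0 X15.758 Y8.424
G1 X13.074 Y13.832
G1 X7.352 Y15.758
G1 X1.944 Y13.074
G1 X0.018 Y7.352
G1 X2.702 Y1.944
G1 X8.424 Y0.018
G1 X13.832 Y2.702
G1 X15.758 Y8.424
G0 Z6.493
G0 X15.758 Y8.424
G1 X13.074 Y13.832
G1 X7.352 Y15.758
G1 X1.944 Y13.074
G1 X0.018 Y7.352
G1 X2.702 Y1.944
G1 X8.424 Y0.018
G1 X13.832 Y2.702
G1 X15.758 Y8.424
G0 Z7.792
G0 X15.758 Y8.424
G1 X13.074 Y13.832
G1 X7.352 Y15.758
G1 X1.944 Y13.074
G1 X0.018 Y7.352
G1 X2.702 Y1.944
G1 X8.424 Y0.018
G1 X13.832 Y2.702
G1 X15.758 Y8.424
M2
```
solid part
  facet normal 0.0000 0.0000 -1.0000
    outer loop
      vertex 7.352 15.758 0.000
      vertex 13.074 13.832 0.000
      vertex 15.758 8.424 0.000
    endloop
  endfacet
  facet normal 0.0000 0.0000 -1.0000
    outer loop
      vertex 1.944 13.074 0.000
      vertex 7.352 15.758 0.000
      vertex 15.758 8.424 0.000
    endloop
  endfacet
  facet normal 0.0000 0.0000 -1.0000
    outer loop
      vertex 0.018 7.352 0.000
      vertex 1.944 13.074 0.000
      vertex 15.758 8.424 0.000
    endloop
  endfacet
  facet normal 0.0000 0.0000 -1.0000
    outer loop
      vertex 2.702 1.944 0.000
      vertex 0.018 7.352 0.000
      vertex 15.758 8.424 0.000
    endloop
  endfacet
  facet normal 0.0000 0.0000 -1.0000
    outer loop
      vertex 8.424 0.018 0.000
      vertex 2.702 1.944 0.000
      vertex 15.758 8.424 0.000
    endloop
  endfacet
  facet normal 0.0000 0.0000 -1.0000
    outer loop
      vertex 13.832 2.702 0.000
      vertex 8.424 0.018 0.000
      vertex 15.758 8.424 0.000
    endloop
  endfacet
  facet normal 0.0000 0.0000 1.0000
    outer loop
      vertex 15.758 8.424 7.792
      vertex 13.074 13.832 7.792
      vertex 7.352 15.758 7.792
    endloop
  endfacet
  facet normal 0.0000 0.0000 1.0000
    outer loop
      vertex 15.758 8.424 7.792
      vertex 7.352 15.758 7.792
      vertex 1.944 13.074 7.792
    endloop
  endfacet
  facet normal 0.0000 0.0000 1.0000
    outer loop
      vertex 15.758 8.424 7.792
      vertex 1.944 13.074 7.792
      vertex 0.018 7.352 7.792
    endloop
  endfacet
  facet normal 0.0000 0.0000 1.0000
    outer loop
      vertex 15.758 8.424 7.792
      vertex 0.018 7.352 7.792
      vertex 2.702 1.944 7.792
    endloop
  endfacet
  facet normal 0.0000 0.0000 1.0000
    outer loop
      vertex 15.758 8.424 7.792
      vertex 2.702 1.944 7.792
      vertex 8.424 0.018 7.792
    endloop
  endfacet
  facet normal 0.0000 0.0000 1.0000
    outer loop
      vertex 15.758 8.424 7.792
      vertex 8.424 0.018 7.792
      vertex 13.832 2.702 7.792
    endloop
  endfacet
  facet normal 0.8957 0.4446 0.0000
    outer loop
      vertex 15.758 8.424 0.000
      vertex 13.074 13.832 0.000
      vertex 13.074 13.832 7.792
    endloop
  endfacet
  facet normal 0.8957 0.4446 0.0000
    outer loop
      vertex 15.758 8.424 0.000
      vertex 13.074 13.832 7.792
      vertex 15.758 8.424 7.792
    endloop
  endfacet
  facet normal 0.3190 0.9478 0.0000
    outer loop
      vertex 13.074 13.832 0.000
      vertex 7.352 15.758 0.000
      vertex 7.352 15.758 7.792
    endloop
  endfacet
  facet normal 0.3190 0.9478 0.0000
    outer loop
      vertex 13.074 13.832 0.000
      vertex 7.352 15.758 7.792
      vertex 13.074 13.832 7.792
    endloop
  endfacet
  facet normal -0.4446 0.8957 0.0000
    outer loop
      vertex 7.352 15.758 0.000
      vertex 1.944 13.074 0.000
      vertex 1.944 13.074 7.792
    endloop
  endfacet
  facet normal -0.4446 0.8957 0.0000
    outer loop
      vertex 7.352 15.758 0.000
      vertex 1.944 13.074 7.792
      vertex 7.352 15.758 7.792
    endloop
  endfacet
  facet normal -0.9478 0.3190 0.0000
    outer loop
      vertex 1.944 13.074 0.000
      vertex 0.018 7.352 0.000
      vertex 0.018 7.352 7.792
    endloop
  endfacet
  facet normal -0.9478 0.3190 0.0000
    outer loop
      vertex 1.944 13.074 0.000
      vertex 0.018 7.352 7.792
      vertex 1.944 13.074 7.792
    endloop
  endfacet
  facet normal -0.8957 -0.4446 0.0000
    outer loop
      vertex 0.018 7.352 0.000
      vertex 2.702 1.944 0.000
      vertex 2.702 1.944 7.792
    endloop
  endfacet
  facet normal -0.8957 -0.4446 0.0000
    outer loop
      vertex 0.018 7.352 0.000
      vertex 2.702 1.944 7.792
      vertex 0.018 7.352 7.792
    endloop
  endfacet
  facet normal -0.3190 -0.9478 0.0000
    outer loop
      vertex 2.702 1.944 0.000
      vertex 8.424 0.018 0.000
      vertex 8.424 0.018 7.792
    endloop
  endfacet
  facet normal -0.3190 -0.9478 0.0000
    outer loop
      vertex 2.702 1.944 0.000
      vertex 8.424 0.018 7.792
      vertex 2.702 1.944 7.792
    endloop
  endfacet
  facet normal 0.4446 -0.8957 0.0000
    outer loop
      vertex 8.424 0.018 0.000
      vertex 13.832 2.702 0.000
      vertex 13.832 2.702 7.792
    endloop
  endfacet
  facet normal 0.4446 -0.8957 0.0000
    outer loop
      vertex 8.424 0.018 0.000
      vertex 13.832 2.702 7.792
      vertex 8.424 0.018 7.792
    endloop
  endfacet
  facet normal 0.9478 -0.3190 0.0000
    outer loop
      vertex 13.832 2.702 0.000
      vertex 15.758 8.424 0.000
      vertex 15.758 8.424 7.792
    endloop
  endfacet
  facet normal 0.9478 -0.3190 0.0000
    outer loop
      vertex 13.832 2.702 0.000
      vertex 15.758 8.424 7.792
      vertex 13.832 2.702 7.792
    endloop
  endfacet
endsolid part

The G0 Z moves step by Δz≈1.299 mm. Every layer's G1 loop is the same polygon, so the solid is a straight extrusion of it from z=0 to z≈7.79. Closing with flat bottom and top caps and triangulating gives 28 facets — a regular 8-sided prism (a cylinder approximated with 8 flat sides), circumscribed radius ≈ 7.89 mm, height ≈ 7.79 mm.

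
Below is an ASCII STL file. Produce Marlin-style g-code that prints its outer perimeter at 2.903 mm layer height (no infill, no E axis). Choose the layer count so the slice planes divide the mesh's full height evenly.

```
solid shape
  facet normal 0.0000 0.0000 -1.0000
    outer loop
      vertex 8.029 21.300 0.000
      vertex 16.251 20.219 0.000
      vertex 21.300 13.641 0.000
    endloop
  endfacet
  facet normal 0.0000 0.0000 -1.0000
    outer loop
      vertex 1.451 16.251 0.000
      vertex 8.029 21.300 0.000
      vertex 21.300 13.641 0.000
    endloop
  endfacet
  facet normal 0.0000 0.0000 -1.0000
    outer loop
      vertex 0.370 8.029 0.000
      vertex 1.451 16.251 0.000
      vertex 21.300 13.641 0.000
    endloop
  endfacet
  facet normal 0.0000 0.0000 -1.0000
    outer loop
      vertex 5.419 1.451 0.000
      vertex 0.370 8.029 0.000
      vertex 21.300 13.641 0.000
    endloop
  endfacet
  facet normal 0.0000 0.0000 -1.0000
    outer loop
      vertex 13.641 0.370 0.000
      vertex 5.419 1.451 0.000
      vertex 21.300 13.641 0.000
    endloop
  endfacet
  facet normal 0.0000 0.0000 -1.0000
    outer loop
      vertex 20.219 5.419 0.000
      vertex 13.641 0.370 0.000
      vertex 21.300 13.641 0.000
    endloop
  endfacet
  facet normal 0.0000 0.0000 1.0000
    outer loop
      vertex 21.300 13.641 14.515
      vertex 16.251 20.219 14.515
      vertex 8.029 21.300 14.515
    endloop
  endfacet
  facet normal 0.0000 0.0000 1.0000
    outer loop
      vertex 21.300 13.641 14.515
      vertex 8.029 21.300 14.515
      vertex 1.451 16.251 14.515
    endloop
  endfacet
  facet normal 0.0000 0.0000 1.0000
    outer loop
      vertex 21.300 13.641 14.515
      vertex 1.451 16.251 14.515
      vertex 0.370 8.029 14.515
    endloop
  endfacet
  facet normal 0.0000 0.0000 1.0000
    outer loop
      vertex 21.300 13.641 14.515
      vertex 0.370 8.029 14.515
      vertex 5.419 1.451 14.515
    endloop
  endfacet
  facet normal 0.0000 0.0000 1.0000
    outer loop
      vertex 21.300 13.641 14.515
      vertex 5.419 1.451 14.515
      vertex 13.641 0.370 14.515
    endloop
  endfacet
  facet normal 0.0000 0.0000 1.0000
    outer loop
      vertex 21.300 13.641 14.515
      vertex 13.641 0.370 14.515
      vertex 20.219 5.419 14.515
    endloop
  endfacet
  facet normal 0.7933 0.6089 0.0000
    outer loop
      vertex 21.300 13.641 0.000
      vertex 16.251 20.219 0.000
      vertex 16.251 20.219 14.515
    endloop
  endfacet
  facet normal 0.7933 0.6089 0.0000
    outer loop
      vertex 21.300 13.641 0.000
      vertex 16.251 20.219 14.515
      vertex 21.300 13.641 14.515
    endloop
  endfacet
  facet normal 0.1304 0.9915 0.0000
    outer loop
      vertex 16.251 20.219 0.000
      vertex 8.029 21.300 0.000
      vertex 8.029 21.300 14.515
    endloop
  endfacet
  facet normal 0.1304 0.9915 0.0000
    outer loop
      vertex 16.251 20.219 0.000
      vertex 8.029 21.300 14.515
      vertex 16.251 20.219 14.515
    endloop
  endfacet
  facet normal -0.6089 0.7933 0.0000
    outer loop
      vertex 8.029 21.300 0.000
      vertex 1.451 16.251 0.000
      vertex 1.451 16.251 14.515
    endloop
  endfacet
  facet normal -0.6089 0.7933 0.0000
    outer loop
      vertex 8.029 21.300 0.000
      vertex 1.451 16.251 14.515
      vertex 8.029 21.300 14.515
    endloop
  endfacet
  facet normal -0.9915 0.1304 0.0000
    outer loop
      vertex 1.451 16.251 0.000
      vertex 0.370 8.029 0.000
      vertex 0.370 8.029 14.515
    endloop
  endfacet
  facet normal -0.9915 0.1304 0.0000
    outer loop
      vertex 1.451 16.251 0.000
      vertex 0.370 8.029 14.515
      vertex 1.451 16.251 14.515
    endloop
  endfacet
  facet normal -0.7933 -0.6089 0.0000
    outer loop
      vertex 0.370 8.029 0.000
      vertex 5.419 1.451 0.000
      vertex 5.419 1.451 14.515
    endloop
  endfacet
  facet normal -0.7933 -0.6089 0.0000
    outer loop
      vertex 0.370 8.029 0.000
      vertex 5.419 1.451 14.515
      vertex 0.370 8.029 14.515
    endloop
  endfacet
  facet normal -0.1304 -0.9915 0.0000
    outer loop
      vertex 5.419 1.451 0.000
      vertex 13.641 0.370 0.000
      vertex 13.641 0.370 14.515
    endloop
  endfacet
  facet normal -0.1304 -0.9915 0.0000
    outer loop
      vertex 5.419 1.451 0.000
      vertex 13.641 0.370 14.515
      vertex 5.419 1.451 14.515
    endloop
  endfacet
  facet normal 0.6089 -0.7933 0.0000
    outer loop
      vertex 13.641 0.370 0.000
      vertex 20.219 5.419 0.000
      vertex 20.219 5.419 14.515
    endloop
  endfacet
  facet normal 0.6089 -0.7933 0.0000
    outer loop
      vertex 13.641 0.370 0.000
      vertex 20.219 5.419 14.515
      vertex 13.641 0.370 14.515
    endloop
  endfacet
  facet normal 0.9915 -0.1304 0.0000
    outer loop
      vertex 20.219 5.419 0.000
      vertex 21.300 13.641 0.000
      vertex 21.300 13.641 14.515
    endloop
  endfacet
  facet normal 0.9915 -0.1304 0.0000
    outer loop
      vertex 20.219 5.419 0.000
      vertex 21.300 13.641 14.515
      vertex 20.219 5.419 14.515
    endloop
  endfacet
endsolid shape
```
; perimeter-only toolpath
G21 ; units = mm
G90 ; absolute positioning
G28 ; home
; layer 1
G0 Z2.903
G0 X21.300 Y13.641
G1 X16.251 Y20.219
G1 X8.029 Y21.300
G1 X1.451 Y16.251
G1 X0.370 Y8.029
G1 X5.419 Y1.451
G1 X13.641 Y0.370
G1 X20.219 Y5.419
G1 X21.300 Y13.641
; layer 2
G0 Z5.806
G0 X21.300 Y13.641
G1 X16.251 Y20.219
G1 X8.029 Y21.300
G1 X1.451 Y16.251
G1 X0.370 Y8.029
G1 X5.419 Y1.451
G1 X13.641 Y0.370
G1 X20.219 Y5.419
G1 X21.300 Y13.641
; layer 3
G0 Z8.709
G0 X21.300 Y13.641
G1 X16.251 Y20.219
G1 X8.029 Y21.300
G1 X1.451 Y16.251
G1 X0.370 Y8.029
G1 X5.419 Y1.451
G1 X13.641 Y0.370
G1 X20.219 Y5.419
G1 X21.300 Y13.641
; layer 4
G0 Z11.612
G0 X21.300 Y13.641
G1 X16.251 Y20.219
G1 X8.029 Y21.300
G1 X1.451 Y16.251
G1 X0.370 Y8.029
G1 X5.419 Y1.451
G1 X13.641 Y0.370
G1 X20.219 Y5.419
G1 X21.300 Y13.641
; layer 5
G0 Z14.515
G0 X21.300 Y13.641
G1 X16.251 Y20.219
G1 X8.029 Y21.300
G1 X1.451 Y16.251
G1 X0.370 Y8.029
G1 X5.419 Y1.451
G1 X13.641 Y0.370
G1 X20.219 Y5.419
G1 X21.300 Y13.641
M2 ; end

The solid is a regular 8-sided prism (a cylinder approximated with 8 flat sides), circumscribed radius ≈ 10.8 mm, height ≈ 14.5 mm. Slicing at Δz = 2.903 mm — 5 equal slices spanning the solid's height, so layer i sits at z = i·h/5 — gives 5 non-empty perimeters. Each is a 8-segment closed polygon; G0 lifts to the layer z and rapids to the start vertex, then G1 traces the edges.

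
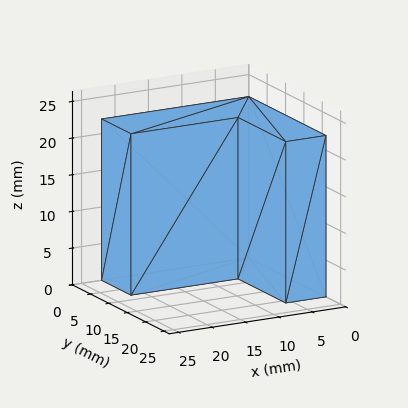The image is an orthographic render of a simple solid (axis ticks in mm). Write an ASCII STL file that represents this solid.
Reading the render: the shape is an L-shaped prism: outer 22 × 21 mm, arm thicknesses ≈ 8 mm (horizontal) and 6 mm (vertical), extruded 22 mm in z (dimensions read to the nearest mm from the axis ticks). For the STL, each face is triangulated and given an outward normal.

solid part
  facet normal 0.0000 0.0000 -1.0000
    outer loop
      vertex 22.000 8.000 0.000
      vertex 22.000 0.000 0.000
      vertex 0.000 0.000 0.000
    endloop
  endfacet
  facet normal 0.0000 0.0000 -1.0000
    outer loop
      vertex 6.000 8.000 0.000
      vertex 22.000 8.000 0.000
      vertex 0.000 0.000 0.000
    endloop
  endfacet
  facet normal 0.0000 0.0000 -1.0000
    outer loop
      vertex 6.000 21.000 0.000
      vertex 6.000 8.000 0.000
      vertex 0.000 0.000 0.000
    endloop
  endfacet
  facet normal 0.0000 0.0000 -1.0000
    outer loop
      vertex 0.000 21.000 0.000
      vertex 6.000 21.000 0.000
      vertex 0.000 0.000 0.000
    endloop
  endfacet
  facet normal 0.0000 0.0000 1.0000
    outer loop
      vertex 0.000 0.000 22.000
      vertex 22.000 0.000 22.000
      vertex 22.000 8.000 22.000
    endloop
  endfacet
  facet normal 0.0000 0.0000 1.0000
    outer loop
      vertex 0.000 0.000 22.000
      vertex 22.000 8.000 22.000
      vertex 6.000 8.000 22.000
    endloop
  endfacet
  facet normal 0.0000 0.0000 1.0000
    outer loop
      vertex 0.000 0.000 22.000
      vertex 6.000 8.000 22.000
      vertex 6.000 21.000 22.000
    endloop
  endfacet
  facet normal 0.0000 0.0000 1.0000
    outer loop
      vertex 0.000 0.000 22.000
      vertex 6.000 21.000 22.000
      vertex 0.000 21.000 22.000
    endloop
  endfacet
  facet normal 0.0000 -1.0000 0.0000
    outer loop
      vertex 0.000 0.000 0.000
      vertex 22.000 0.000 0.000
      vertex 22.000 0.000 22.000
    endloop
  endfacet
  facet normal 0.0000 -1.0000 0.0000
    outer loop
      vertex 0.000 0.000 0.000
      vertex 22.000 0.000 22.000
      vertex 0.000 0.000 22.000
    endloop
  endfacet
  facet normal 1.0000 0.0000 0.0000
    outer loop
      vertex 22.000 0.000 0.000
      vertex 22.000 8.000 0.000
      vertex 22.000 8.000 22.000
    endloop
  endfacet
  facet normal 1.0000 0.0000 0.0000
    outer loop
      vertex 22.000 0.000 0.000
      vertex 22.000 8.000 22.000
      vertex 22.000 0.000 22.000
    endloop
  endfacet
  facet normal 0.0000 1.0000 0.0000
    outer loop
      vertex 22.000 8.000 0.000
      vertex 6.000 8.000 0.000
      vertex 6.000 8.000 22.000
    endloop
  endfacet
  facet normal 0.0000 1.0000 0.0000
    outer loop
      vertex 22.000 8.000 0.000
      vertex 6.000 8.000 22.000
      vertex 22.000 8.000 22.000
    endloop
  endfacet
  facet normal 1.0000 0.0000 0.0000
    outer loop
      vertex 6.000 8.000 0.000
      vertex 6.000 21.000 0.000
      vertex 6.000 21.000 22.000
    endloop
  endfacet
  facet normal 1.0000 0.0000 0.0000
    outer loop
      vertex 6.000 8.000 0.000
      vertex 6.000 21.000 22.000
      vertex 6.000 8.000 22.000
    endloop
  endfacet
  facet normal 0.0000 1.0000 0.0000
    outer loop
      vertex 6.000 21.000 0.000
      vertex 0.000 21.000 0.000
      vertex 0.000 21.000 22.000
    endloop
  endfacet
  facet normal 0.0000 1.0000 0.0000
    outer loop
      vertex 6.000 21.000 0.000
      vertex 0.000 21.000 22.000
      vertex 6.000 21.000 22.000
    endloop
  endfacet
  facet normal -1.0000 0.0000 0.0000
    outer loop
      vertex 0.000 21.000 0.000
      vertex 0.000 0.000 0.000
      vertex 0.000 0.000 22.000
    endloop
  endfacet
  facet normal -1.0000 0.0000 0.0000
    outer loop
      vertex 0.000 21.000 0.000
      vertex 0.000 0.000 22.000
      vertex 0.000 21.000 22.000
    endloop
  endfacet
endsolid part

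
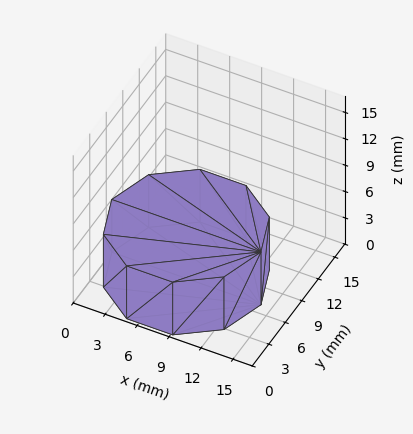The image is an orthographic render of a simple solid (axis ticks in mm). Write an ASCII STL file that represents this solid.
Reading the render: the shape is a regular 10-sided prism (a cylinder approximated with 10 flat sides), circumscribed radius ≈ 7 mm, height ≈ 6 mm (dimensions read to the nearest mm from the axis ticks). For the STL, each face is triangulated and given an outward normal.

solid part
  facet normal 0.0000 0.0000 -1.0000
    outer loop
      vertex 9.163 13.657 0.000
      vertex 12.663 11.114 0.000
      vertex 14.000 7.000 0.000
    endloop
  endfacet
  facet normal 0.0000 0.0000 -1.0000
    outer loop
      vertex 4.837 13.657 0.000
      vertex 9.163 13.657 0.000
      vertex 14.000 7.000 0.000
    endloop
  endfacet
  facet normal 0.0000 0.0000 -1.0000
    outer loop
      vertex 1.337 11.114 0.000
      vertex 4.837 13.657 0.000
      vertex 14.000 7.000 0.000
    endloop
  endfacet
  facet normal 0.0000 0.0000 -1.0000
    outer loop
      vertex 0.000 7.000 0.000
      vertex 1.337 11.114 0.000
      vertex 14.000 7.000 0.000
    endloop
  endfacet
  facet normal 0.0000 0.0000 -1.0000
    outer loop
      vertex 1.337 2.886 0.000
      vertex 0.000 7.000 0.000
      vertex 14.000 7.000 0.000
    endloop
  endfacet
  facet normal 0.0000 0.0000 -1.0000
    outer loop
      vertex 4.837 0.343 0.000
      vertex 1.337 2.886 0.000
      vertex 14.000 7.000 0.000
    endloop
  endfacet
  facet normal 0.0000 0.0000 -1.0000
    outer loop
      vertex 9.163 0.343 0.000
      vertex 4.837 0.343 0.000
      vertex 14.000 7.000 0.000
    endloop
  endfacet
  facet normal 0.0000 0.0000 -1.0000
    outer loop
      vertex 12.663 2.886 0.000
      vertex 9.163 0.343 0.000
      vertex 14.000 7.000 0.000
    endloop
  endfacet
  facet normal 0.0000 0.0000 1.0000
    outer loop
      vertex 14.000 7.000 6.000
      vertex 12.663 11.114 6.000
      vertex 9.163 13.657 6.000
    endloop
  endfacet
  facet normal 0.0000 0.0000 1.0000
    outer loop
      vertex 14.000 7.000 6.000
      vertex 9.163 13.657 6.000
      vertex 4.837 13.657 6.000
    endloop
  endfacet
  facet normal 0.0000 0.0000 1.0000
    outer loop
      vertex 14.000 7.000 6.000
      vertex 4.837 13.657 6.000
      vertex 1.337 11.114 6.000
    endloop
  endfacet
  facet normal 0.0000 0.0000 1.0000
    outer loop
      vertex 14.000 7.000 6.000
      vertex 1.337 11.114 6.000
      vertex 0.000 7.000 6.000
    endloop
  endfacet
  facet normal 0.0000 0.0000 1.0000
    outer loop
      vertex 14.000 7.000 6.000
      vertex 0.000 7.000 6.000
      vertex 1.337 2.886 6.000
    endloop
  endfacet
  facet normal 0.0000 0.0000 1.0000
    outer loop
      vertex 14.000 7.000 6.000
      vertex 1.337 2.886 6.000
      vertex 4.837 0.343 6.000
    endloop
  endfacet
  facet normal 0.0000 0.0000 1.0000
    outer loop
      vertex 14.000 7.000 6.000
      vertex 4.837 0.343 6.000
      vertex 9.163 0.343 6.000
    endloop
  endfacet
  facet normal 0.0000 0.0000 1.0000
    outer loop
      vertex 14.000 7.000 6.000
      vertex 9.163 0.343 6.000
      vertex 12.663 2.886 6.000
    endloop
  endfacet
  facet normal 0.9510 0.3091 0.0000
    outer loop
      vertex 14.000 7.000 0.000
      vertex 12.663 11.114 0.000
      vertex 12.663 11.114 6.000
    endloop
  endfacet
  facet normal 0.9510 0.3091 0.0000
    outer loop
      vertex 14.000 7.000 0.000
      vertex 12.663 11.114 6.000
      vertex 14.000 7.000 6.000
    endloop
  endfacet
  facet normal 0.5878 0.8090 0.0000
    outer loop
      vertex 12.663 11.114 0.000
      vertex 9.163 13.657 0.000
      vertex 9.163 13.657 6.000
    endloop
  endfacet
  facet normal 0.5878 0.8090 0.0000
    outer loop
      vertex 12.663 11.114 0.000
      vertex 9.163 13.657 6.000
      vertex 12.663 11.114 6.000
    endloop
  endfacet
  facet normal 0.0000 1.0000 0.0000
    outer loop
      vertex 9.163 13.657 0.000
      vertex 4.837 13.657 0.000
      vertex 4.837 13.657 6.000
    endloop
  endfacet
  facet normal 0.0000 1.0000 0.0000
    outer loop
      vertex 9.163 13.657 0.000
      vertex 4.837 13.657 6.000
      vertex 9.163 13.657 6.000
    endloop
  endfacet
  facet normal -0.5878 0.8090 0.0000
    outer loop
      vertex 4.837 13.657 0.000
      vertex 1.337 11.114 0.000
      vertex 1.337 11.114 6.000
    endloop
  endfacet
  facet normal -0.5878 0.8090 0.0000
    outer loop
      vertex 4.837 13.657 0.000
      vertex 1.337 11.114 6.000
      vertex 4.837 13.657 6.000
    endloop
  endfacet
  facet normal -0.9510 0.3091 0.0000
    outer loop
      vertex 1.337 11.114 0.000
      vertex 0.000 7.000 0.000
      vertex 0.000 7.000 6.000
    endloop
  endfacet
  facet normal -0.9510 0.3091 0.0000
    outer loop
      vertex 1.337 11.114 0.000
      vertex 0.000 7.000 6.000
      vertex 1.337 11.114 6.000
    endloop
  endfacet
  facet normal -0.9510 -0.3091 0.0000
    outer loop
      vertex 0.000 7.000 0.000
      vertex 1.337 2.886 0.000
      vertex 1.337 2.886 6.000
    endloop
  endfacet
  facet normal -0.9510 -0.3091 0.0000
    outer loop
      vertex 0.000 7.000 0.000
      vertex 1.337 2.886 6.000
      vertex 0.000 7.000 6.000
    endloop
  endfacet
  facet normal -0.5878 -0.8090 0.0000
    outer loop
      vertex 1.337 2.886 0.000
      vertex 4.837 0.343 0.000
      vertex 4.837 0.343 6.000
    endloop
  endfacet
  facet normal -0.5878 -0.8090 0.0000
    outer loop
      vertex 1.337 2.886 0.000
      vertex 4.837 0.343 6.000
      vertex 1.337 2.886 6.000
    endloop
  endfacet
  facet normal 0.0000 -1.0000 0.0000
    outer loop
      vertex 4.837 0.343 0.000
      vertex 9.163 0.343 0.000
      vertex 9.163 0.343 6.000
    endloop
  endfacet
  facet normal 0.0000 -1.0000 0.0000
    outer loop
      vertex 4.837 0.343 0.000
      vertex 9.163 0.343 6.000
      vertex 4.837 0.343 6.000
    endloop
  endfacet
  facet normal 0.5878 -0.8090 0.0000
    outer loop
      vertex 9.163 0.343 0.000
      vertex 12.663 2.886 0.000
      vertex 12.663 2.886 6.000
    endloop
  endfacet
  facet normal 0.5878 -0.8090 0.0000
    outer loop
      vertex 9.163 0.343 0.000
      vertex 12.663 2.886 6.000
      vertex 9.163 0.343 6.000
    endloop
  endfacet
  facet normal 0.9510 -0.3091 0.0000
    outer loop
      vertex 12.663 2.886 0.000
      vertex 14.000 7.000 0.000
      vertex 14.000 7.000 6.000
    endloop
  endfacet
  facet normal 0.9510 -0.3091 0.0000
    outer loop
      vertex 12.663 2.886 0.000
      vertex 14.000 7.000 6.000
      vertex 12.663 2.886 6.000
    endloop
  endfacet
endsolid part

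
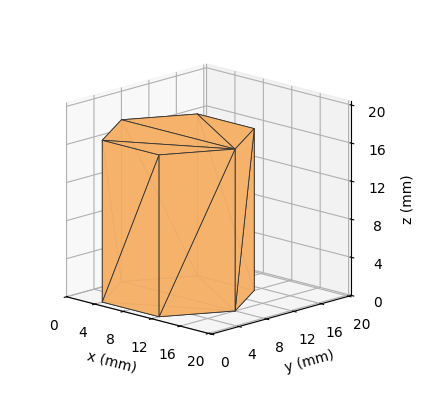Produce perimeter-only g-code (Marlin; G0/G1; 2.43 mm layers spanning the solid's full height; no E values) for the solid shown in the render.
Reading the render: the shape is a regular 6-sided prism (a cylinder approximated with 6 flat sides), circumscribed radius ≈ 8 mm, height ≈ 17 mm (dimensions read to the nearest mm from the axis ticks). For the g-code, the solid's height is divided into equal slices at the stated Δz and each level perimeter traced with G1 moves after a G0 lift.

; perimeter-only toolpath
G21 ; units = mm
G90 ; absolute positioning
G28 ; home
; layer 1
G0 Z2.43
G0 X16.00 Y8.00
G1 X12.00 Y14.93
G1 X4.00 Y14.93
G1 X0.00 Y8.00
G1 X4.00 Y1.07
G1 X12.00 Y1.07
G1 X16.00 Y8.00
; layer 2
G0 Z4.86
G0 X16.00 Y8.00
G1 X12.00 Y14.93
G1 X4.00 Y14.93
G1 X0.00 Y8.00
G1 X4.00 Y1.07
G1 X12.00 Y1.07
G1 X16.00 Y8.00
; layer 3
G0 Z7.29
G0 X16.00 Y8.00
G1 X12.00 Y14.93
G1 X4.00 Y14.93
G1 X0.00 Y8.00
G1 X4.00 Y1.07
G1 X12.00 Y1.07
G1 X16.00 Y8.00
; layer 4
G0 Z9.71
G0 X16.00 Y8.00
G1 X12.00 Y14.93
G1 X4.00 Y14.93
G1 X0.00 Y8.00
G1 X4.00 Y1.07
G1 X12.00 Y1.07
G1 X16.00 Y8.00
; layer 5
G0 Z12.14
G0 X16.00 Y8.00
G1 X12.00 Y14.93
G1 X4.00 Y14.93
G1 X0.00 Y8.00
G1 X4.00 Y1.07
G1 X12.00 Y1.07
G1 X16.00 Y8.00
; layer 6
G0 Z14.57
G0 X16.00 Y8.00
G1 X12.00 Y14.93
G1 X4.00 Y14.93
G1 X0.00 Y8.00
G1 X4.00 Y1.07
G1 X12.00 Y1.07
G1 X16.00 Y8.00
; layer 7
G0 Z17.00
G0 X16.00 Y8.00
G1 X12.00 Y14.93
G1 X4.00 Y14.93
G1 X0.00 Y8.00
G1 X4.00 Y1.07
G1 X12.00 Y1.07
G1 X16.00 Y8.00
M2 ; end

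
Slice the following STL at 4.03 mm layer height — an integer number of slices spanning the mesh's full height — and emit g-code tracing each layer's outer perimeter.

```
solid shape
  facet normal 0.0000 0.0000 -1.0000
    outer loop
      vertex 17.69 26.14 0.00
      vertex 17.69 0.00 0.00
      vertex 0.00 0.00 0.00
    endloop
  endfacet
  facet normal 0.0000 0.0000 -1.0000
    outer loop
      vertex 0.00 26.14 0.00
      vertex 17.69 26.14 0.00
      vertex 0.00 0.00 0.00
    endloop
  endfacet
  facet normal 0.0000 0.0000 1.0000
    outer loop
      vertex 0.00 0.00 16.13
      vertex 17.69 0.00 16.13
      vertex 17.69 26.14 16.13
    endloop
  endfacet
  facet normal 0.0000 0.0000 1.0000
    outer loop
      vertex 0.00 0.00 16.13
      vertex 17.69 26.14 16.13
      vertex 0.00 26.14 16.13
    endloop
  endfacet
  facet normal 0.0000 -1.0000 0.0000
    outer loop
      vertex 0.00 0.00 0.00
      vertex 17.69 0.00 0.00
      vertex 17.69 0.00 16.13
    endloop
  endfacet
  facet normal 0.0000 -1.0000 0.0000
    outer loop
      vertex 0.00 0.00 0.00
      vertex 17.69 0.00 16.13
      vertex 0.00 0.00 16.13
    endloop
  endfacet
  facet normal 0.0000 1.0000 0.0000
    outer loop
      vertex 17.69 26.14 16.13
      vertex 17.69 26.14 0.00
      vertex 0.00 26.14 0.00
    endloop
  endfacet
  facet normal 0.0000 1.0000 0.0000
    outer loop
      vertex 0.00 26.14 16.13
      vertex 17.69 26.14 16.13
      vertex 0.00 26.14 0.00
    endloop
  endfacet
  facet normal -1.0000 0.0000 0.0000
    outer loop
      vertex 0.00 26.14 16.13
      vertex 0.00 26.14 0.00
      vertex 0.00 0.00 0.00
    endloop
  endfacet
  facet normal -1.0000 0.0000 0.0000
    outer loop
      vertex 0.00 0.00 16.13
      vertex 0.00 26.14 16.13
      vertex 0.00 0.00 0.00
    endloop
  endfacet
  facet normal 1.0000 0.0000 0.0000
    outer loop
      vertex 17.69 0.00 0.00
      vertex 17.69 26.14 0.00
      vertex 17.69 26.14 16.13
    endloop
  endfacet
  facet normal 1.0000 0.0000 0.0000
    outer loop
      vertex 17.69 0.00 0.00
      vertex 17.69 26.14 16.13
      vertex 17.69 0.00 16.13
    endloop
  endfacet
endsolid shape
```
; perimeter-only toolpath
G21 ; units = mm
G90 ; absolute positioning
G28 ; home
; layer 1
G0 Z4.03
G0 X0.00 Y0.00
G1 X17.69 Y0.00
G1 X17.69 Y26.14
G1 X0.00 Y26.14
G1 X0.00 Y0.00
; layer 2
G0 Z8.06
G0 X0.00 Y0.00
G1 X17.69 Y0.00
G1 X17.69 Y26.14
G1 X0.00 Y26.14
G1 X0.00 Y0.00
; layer 3
G0 Z12.10
G0 X0.00 Y0.00
G1 X17.69 Y0.00
G1 X17.69 Y26.14
G1 X0.00 Y26.14
G1 X0.00 Y0.00
; layer 4
G0 Z16.13
G0 X0.00 Y0.00
G1 X17.69 Y0.00
G1 X17.69 Y26.14
G1 X0.00 Y26.14
G1 X0.00 Y0.00
M2 ; end

The solid is a rectangular box, roughly 17.7 × 26.1 mm footprint and 16.1 mm tall. Slicing at Δz = 4.03 mm — 4 equal slices spanning the solid's height, so layer i sits at z = i·h/4 — gives 4 non-empty perimeters. Each is a 4-segment closed polygon; G0 lifts to the layer z and rapids to the start vertex, then G1 traces the edges.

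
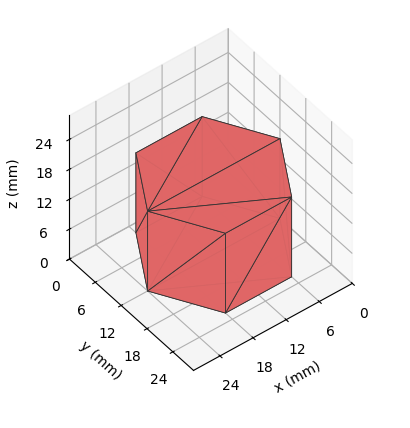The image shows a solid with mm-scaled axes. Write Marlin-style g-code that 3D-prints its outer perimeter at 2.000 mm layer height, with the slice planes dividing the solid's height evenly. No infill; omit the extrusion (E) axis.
Reading the render: the shape is a regular 6-sided prism (a cylinder approximated with 6 flat sides), circumscribed radius ≈ 12 mm, height ≈ 16 mm (dimensions read to the nearest mm from the axis ticks). For the g-code, the solid's height is divided into equal slices at the stated Δz and each level perimeter traced with G1 moves after a G0 lift.

; perimeter-only toolpath
G21 ; units = mm
G90 ; absolute positioning
G28 ; home
; layer 1
G0 Z2.000
G0 X24.000 Y12.000
G1 X18.000 Y22.392
G1 X6.000 Y22.392
G1 X0.000 Y12.000
G1 X6.000 Y1.608
G1 X18.000 Y1.608
G1 X24.000 Y12.000
; layer 2
G0 Z4.000
G0 X24.000 Y12.000
G1 X18.000 Y22.392
G1 X6.000 Y22.392
G1 X0.000 Y12.000
G1 X6.000 Y1.608
G1 X18.000 Y1.608
G1 X24.000 Y12.000
; layer 3
G0 Z6.000
G0 X24.000 Y12.000
G1 X18.000 Y22.392
G1 X6.000 Y22.392
G1 X0.000 Y12.000
G1 X6.000 Y1.608
G1 X18.000 Y1.608
G1 X24.000 Y12.000
; layer 4
G0 Z8.000
G0 X24.000 Y12.000
G1 X18.000 Y22.392
G1 X6.000 Y22.392
G1 X0.000 Y12.000
G1 X6.000 Y1.608
G1 X18.000 Y1.608
G1 X24.000 Y12.000
; layer 5
G0 Z10.000
G0 X24.000 Y12.000
G1 X18.000 Y22.392
G1 X6.000 Y22.392
G1 X0.000 Y12.000
G1 X6.000 Y1.608
G1 X18.000 Y1.608
G1 X24.000 Y12.000
; layer 6
G0 Z12.000
G0 X24.000 Y12.000
G1 X18.000 Y22.392
G1 X6.000 Y22.392
G1 X0.000 Y12.000
G1 X6.000 Y1.608
G1 X18.000 Y1.608
G1 X24.000 Y12.000
; layer 7
G0 Z14.000
G0 X24.000 Y12.000
G1 X18.000 Y22.392
G1 X6.000 Y22.392
G1 X0.000 Y12.000
G1 X6.000 Y1.608
G1 X18.000 Y1.608
G1 X24.000 Y12.000
; layer 8
G0 Z16.000
G0 X24.000 Y12.000
G1 X18.000 Y22.392
G1 X6.000 Y22.392
G1 X0.000 Y12.000
G1 X6.000 Y1.608
G1 X18.000 Y1.608
G1 X24.000 Y12.000
M2 ; end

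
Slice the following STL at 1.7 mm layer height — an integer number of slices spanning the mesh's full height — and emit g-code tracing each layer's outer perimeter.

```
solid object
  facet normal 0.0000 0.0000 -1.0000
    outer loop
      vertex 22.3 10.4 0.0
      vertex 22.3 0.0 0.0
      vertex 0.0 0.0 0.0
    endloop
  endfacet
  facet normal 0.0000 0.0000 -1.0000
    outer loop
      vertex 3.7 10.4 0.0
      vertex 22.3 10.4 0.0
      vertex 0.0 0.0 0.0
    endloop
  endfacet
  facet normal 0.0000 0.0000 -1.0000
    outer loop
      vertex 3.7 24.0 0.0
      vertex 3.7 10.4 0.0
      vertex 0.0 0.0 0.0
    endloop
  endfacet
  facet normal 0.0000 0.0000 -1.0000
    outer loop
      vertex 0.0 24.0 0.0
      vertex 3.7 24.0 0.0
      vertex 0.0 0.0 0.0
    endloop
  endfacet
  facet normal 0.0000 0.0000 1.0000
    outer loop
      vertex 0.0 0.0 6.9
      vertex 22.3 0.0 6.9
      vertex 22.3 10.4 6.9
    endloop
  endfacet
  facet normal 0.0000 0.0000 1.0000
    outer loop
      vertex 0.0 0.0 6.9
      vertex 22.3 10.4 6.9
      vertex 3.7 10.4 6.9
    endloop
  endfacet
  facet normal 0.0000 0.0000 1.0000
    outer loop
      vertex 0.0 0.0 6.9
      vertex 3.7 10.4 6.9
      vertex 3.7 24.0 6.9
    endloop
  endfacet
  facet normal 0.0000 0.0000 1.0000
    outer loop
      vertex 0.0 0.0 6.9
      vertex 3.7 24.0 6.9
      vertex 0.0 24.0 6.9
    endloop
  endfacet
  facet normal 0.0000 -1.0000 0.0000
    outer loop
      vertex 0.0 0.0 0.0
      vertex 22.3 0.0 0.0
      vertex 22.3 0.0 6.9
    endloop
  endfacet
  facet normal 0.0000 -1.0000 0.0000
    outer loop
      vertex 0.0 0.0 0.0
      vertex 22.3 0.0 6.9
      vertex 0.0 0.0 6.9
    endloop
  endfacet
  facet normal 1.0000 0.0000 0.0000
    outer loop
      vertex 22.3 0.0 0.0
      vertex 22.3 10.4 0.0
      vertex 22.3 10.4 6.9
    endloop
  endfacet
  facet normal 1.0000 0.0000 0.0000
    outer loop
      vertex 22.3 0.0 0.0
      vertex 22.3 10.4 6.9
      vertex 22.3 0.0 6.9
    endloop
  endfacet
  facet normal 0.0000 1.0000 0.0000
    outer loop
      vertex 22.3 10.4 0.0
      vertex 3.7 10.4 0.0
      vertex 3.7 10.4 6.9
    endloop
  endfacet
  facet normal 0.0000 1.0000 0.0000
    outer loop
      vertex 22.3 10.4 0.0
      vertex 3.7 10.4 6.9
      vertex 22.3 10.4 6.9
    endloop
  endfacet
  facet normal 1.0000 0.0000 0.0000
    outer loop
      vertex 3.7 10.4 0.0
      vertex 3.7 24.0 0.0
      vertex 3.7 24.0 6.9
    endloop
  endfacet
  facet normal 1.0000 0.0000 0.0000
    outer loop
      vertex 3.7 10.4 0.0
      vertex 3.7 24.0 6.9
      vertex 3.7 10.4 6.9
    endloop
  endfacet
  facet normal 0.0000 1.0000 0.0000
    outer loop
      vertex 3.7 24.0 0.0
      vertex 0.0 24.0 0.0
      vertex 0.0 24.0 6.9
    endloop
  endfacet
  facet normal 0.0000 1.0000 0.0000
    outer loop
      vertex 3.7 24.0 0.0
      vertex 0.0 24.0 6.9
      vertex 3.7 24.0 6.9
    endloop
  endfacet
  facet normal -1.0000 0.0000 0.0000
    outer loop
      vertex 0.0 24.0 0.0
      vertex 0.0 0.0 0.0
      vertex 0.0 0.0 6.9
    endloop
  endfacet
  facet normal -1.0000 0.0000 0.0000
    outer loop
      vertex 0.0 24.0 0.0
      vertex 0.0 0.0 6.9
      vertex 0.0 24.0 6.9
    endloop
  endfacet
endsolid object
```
; perimeter-only toolpath
G21 ; units = mm
G90 ; absolute positioning
G28 ; home
; layer 1
G0 Z1.7
G0 X0.0 Y0.0
G1 X22.3 Y0.0
G1 X22.3 Y10.4
G1 X3.7 Y10.4
G1 X3.7 Y24.0
G1 X0.0 Y24.0
G1 X0.0 Y0.0
; layer 2
G0 Z3.5
G0 X0.0 Y0.0
G1 X22.3 Y0.0
G1 X22.3 Y10.4
G1 X3.7 Y10.4
G1 X3.7 Y24.0
G1 X0.0 Y24.0
G1 X0.0 Y0.0
; layer 3
G0 Z5.2
G0 X0.0 Y0.0
G1 X22.3 Y0.0
G1 X22.3 Y10.4
G1 X3.7 Y10.4
G1 X3.7 Y24.0
G1 X0.0 Y24.0
G1 X0.0 Y0.0
; layer 4
G0 Z6.9
G0 X0.0 Y0.0
G1 X22.3 Y0.0
G1 X22.3 Y10.4
G1 X3.7 Y10.4
G1 X3.7 Y24.0
G1 X0.0 Y24.0
G1 X0.0 Y0.0
M2 ; end

The solid is an L-shaped prism: outer 22.3 × 24 mm, arm thicknesses ≈ 10.4 mm (horizontal) and 3.7 mm (vertical), extruded 6.9 mm in z. Slicing at Δz = 1.7 mm — 4 equal slices spanning the solid's height, so layer i sits at z = i·h/4 — gives 4 non-empty perimeters. Each is a 6-segment closed polygon; G0 lifts to the layer z and rapids to the start vertex, then G1 traces the edges.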